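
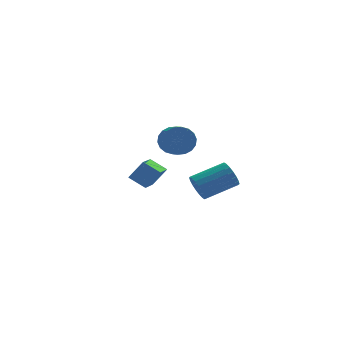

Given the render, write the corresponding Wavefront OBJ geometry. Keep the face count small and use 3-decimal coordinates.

v -4.556 -0.758 -0.648
v -3.7 -0.675 0.469
v -3.829 1.196 -1.35
v -2.972 1.279 -0.233
v -3.668 -1.319 -1.287
v -2.811 -1.236 -0.17
v -2.94 0.635 -1.989
v -2.084 0.718 -0.872
v -1.041 4.17 -0.092
v -0.427 4.55 0.684
v -0.305 3.57 1.068
v -0.919 3.19 0.292
v -0.859 4.57 0.873
v -0.736 3.59 1.256
v -1.327 4.511 0.87
v -1.204 3.531 1.254
v -1.738 4.384 0.678
v -1.616 3.404 1.061
v -2.012 4.215 0.332
v -1.889 3.235 0.716
v -2.093 4.037 -0.097
v -1.97 3.057 0.287
v -1.966 3.886 -0.525
v -1.843 2.905 -0.142
v -1.655 3.79 -0.868
v -1.533 2.81 -0.484
v -1.224 3.77 -1.056
v -1.101 2.79 -0.673
v -0.756 3.829 -1.054
v -0.633 2.849 -0.67
v -0.344 3.956 -0.861
v -0.222 2.976 -0.478
v -0.071 4.125 -0.516
v 0.052 3.145 -0.132
v 0.01 4.303 -0.087
v 0.133 3.323 0.297
v -0.117 4.455 0.342
v 0.006 3.474 0.725
v -1.234 -4.136 -0.183
v -0.878 -4.432 -0.943
v 1.11 -4.059 -0.157
v 0.754 -3.764 0.603
v -0.923 -4.044 -1.012
v 1.065 -3.672 -0.226
v -1.03 -3.675 -0.917
v 0.958 -3.303 -0.13
v -1.178 -3.397 -0.676
v 0.81 -3.025 0.11
v -1.336 -3.266 -0.338
v 0.652 -2.893 0.449
v -1.474 -3.307 0.031
v 0.514 -2.934 0.818
v -1.565 -3.512 0.358
v 0.423 -3.139 1.144
v -1.59 -3.841 0.577
v 0.398 -3.468 1.363
v -1.545 -4.228 0.646
v 0.443 -3.856 1.432
v -1.438 -4.597 0.55
v 0.55 -4.225 1.337
v -1.29 -4.875 0.31
v 0.698 -4.503 1.096
v -1.132 -5.007 -0.029
v 0.856 -4.634 0.758
v -0.994 -4.966 -0.398
v 0.994 -4.593 0.389
v -0.903 -4.761 -0.724
v 1.085 -4.388 0.062
f 2 4 1
f 5 2 1
f 1 4 3
f 3 5 1
f 2 8 4
f 6 2 5
f 6 8 2
f 4 8 3
f 7 5 3
f 3 8 7
f 7 6 5
f 8 6 7
f 10 9 13
f 10 13 11
f 11 13 14
f 11 14 12
f 13 9 15
f 13 15 14
f 14 15 16
f 14 16 12
f 15 9 17
f 15 17 16
f 16 17 18
f 16 18 12
f 17 9 19
f 17 19 18
f 18 19 20
f 18 20 12
f 19 9 21
f 19 21 20
f 20 21 22
f 20 22 12
f 21 9 23
f 21 23 22
f 22 23 24
f 22 24 12
f 23 9 25
f 23 25 24
f 24 25 26
f 24 26 12
f 25 9 27
f 25 27 26
f 26 27 28
f 26 28 12
f 27 9 29
f 27 29 28
f 28 29 30
f 28 30 12
f 29 9 31
f 29 31 30
f 30 31 32
f 30 32 12
f 31 9 33
f 31 33 32
f 32 33 34
f 32 34 12
f 33 9 35
f 33 35 34
f 34 35 36
f 34 36 12
f 35 9 37
f 35 37 36
f 36 37 38
f 36 38 12
f 37 9 10
f 37 10 38
f 38 10 11
f 38 11 12
f 40 39 43
f 40 43 41
f 41 43 44
f 41 44 42
f 43 39 45
f 43 45 44
f 44 45 46
f 44 46 42
f 45 39 47
f 45 47 46
f 46 47 48
f 46 48 42
f 47 39 49
f 47 49 48
f 48 49 50
f 48 50 42
f 49 39 51
f 49 51 50
f 50 51 52
f 50 52 42
f 51 39 53
f 51 53 52
f 52 53 54
f 52 54 42
f 53 39 55
f 53 55 54
f 54 55 56
f 54 56 42
f 55 39 57
f 55 57 56
f 56 57 58
f 56 58 42
f 57 39 59
f 57 59 58
f 58 59 60
f 58 60 42
f 59 39 61
f 59 61 60
f 60 61 62
f 60 62 42
f 61 39 63
f 61 63 62
f 62 63 64
f 62 64 42
f 63 39 65
f 63 65 64
f 64 65 66
f 64 66 42
f 65 39 67
f 65 67 66
f 66 67 68
f 66 68 42
f 67 39 40
f 67 40 68
f 68 40 41
f 68 41 42



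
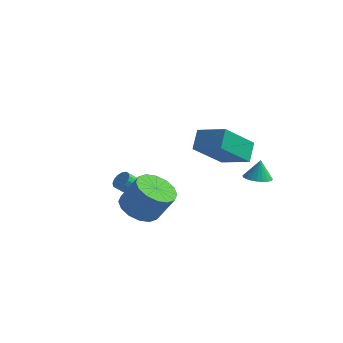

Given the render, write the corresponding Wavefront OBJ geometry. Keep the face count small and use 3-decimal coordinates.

v 3.95 1.779 -1.221
v 4.437 2.253 -1.342
v 3.97 2.021 -0.199
v 4.212 2.399 -1.372
v 3.948 2.451 -1.379
v 3.684 2.4 -1.362
v 3.461 2.255 -1.324
v 3.312 2.038 -1.269
v 3.26 1.781 -1.208
v 3.313 1.524 -1.148
v 3.463 1.305 -1.099
v 3.687 1.159 -1.069
v 3.952 1.108 -1.062
v 4.215 1.158 -1.079
v 4.439 1.303 -1.118
v 4.588 1.521 -1.172
v 4.64 1.778 -1.234
v 4.587 2.035 -1.294
v 3.195 -0.26 0.561
v 2.6 -1.813 1.986
v 2.994 0.519 1.326
v 2.399 -1.034 2.751
v 4.641 -0.366 1.049
v 4.046 -1.919 2.474
v 4.44 0.413 1.814
v 3.845 -1.14 3.239
v -1.648 1.252 -3.641
v -1.388 1.524 -3.254
v -2.152 0.6 -2.092
v -2.412 0.328 -2.479
v -1.625 1.667 -3.296
v -2.389 0.742 -2.134
v -1.868 1.698 -3.43
v -2.632 0.774 -2.268
v -2.052 1.61 -3.621
v -2.816 0.686 -2.459
v -2.128 1.427 -3.818
v -2.892 0.502 -2.656
v -2.075 1.196 -3.967
v -2.839 0.271 -2.805
v -1.908 0.98 -4.028
v -2.672 0.056 -2.866
v -1.671 0.838 -3.986
v -2.435 -0.087 -2.824
v -1.428 0.806 -3.852
v -2.192 -0.118 -2.69
v -1.244 0.894 -3.661
v -2.008 -0.03 -2.499
v -1.168 1.078 -3.464
v -1.932 0.153 -2.302
v -1.221 1.309 -3.315
v -1.985 0.384 -2.153
v -0.077 -1.93 -2.483
v 0.455 -2.797 -2.698
v 1.29 -2.637 -1.272
v 0.757 -1.77 -1.057
v 0.746 -2.398 -2.913
v 1.581 -2.239 -1.486
v 0.816 -1.873 -3.012
v 1.651 -1.714 -1.586
v 0.647 -1.364 -2.97
v 1.482 -1.205 -1.544
v 0.284 -1.006 -2.797
v 1.118 -0.847 -1.371
v -0.176 -0.896 -2.541
v 0.658 -0.737 -1.114
v -0.61 -1.063 -2.268
v 0.225 -0.903 -0.842
v -0.901 -1.461 -2.054
v -0.066 -1.302 -0.627
v -0.971 -1.986 -1.954
v -0.136 -1.827 -0.528
v -0.802 -2.495 -1.996
v 0.033 -2.336 -0.57
v -0.438 -2.853 -2.169
v 0.396 -2.694 -0.743
v 0.022 -2.963 -2.426
v 0.856 -2.804 -0.999
f 2 1 4
f 2 4 3
f 4 1 5
f 4 5 3
f 5 1 6
f 5 6 3
f 6 1 7
f 6 7 3
f 7 1 8
f 7 8 3
f 8 1 9
f 8 9 3
f 9 1 10
f 9 10 3
f 10 1 11
f 10 11 3
f 11 1 12
f 11 12 3
f 12 1 13
f 12 13 3
f 13 1 14
f 13 14 3
f 14 1 15
f 14 15 3
f 15 1 16
f 15 16 3
f 16 1 17
f 16 17 3
f 17 1 18
f 17 18 3
f 18 1 2
f 18 2 3
f 20 22 19
f 23 20 19
f 19 22 21
f 21 23 19
f 20 26 22
f 24 20 23
f 24 26 20
f 22 26 21
f 25 23 21
f 21 26 25
f 25 24 23
f 26 24 25
f 28 27 31
f 28 31 29
f 29 31 32
f 29 32 30
f 31 27 33
f 31 33 32
f 32 33 34
f 32 34 30
f 33 27 35
f 33 35 34
f 34 35 36
f 34 36 30
f 35 27 37
f 35 37 36
f 36 37 38
f 36 38 30
f 37 27 39
f 37 39 38
f 38 39 40
f 38 40 30
f 39 27 41
f 39 41 40
f 40 41 42
f 40 42 30
f 41 27 43
f 41 43 42
f 42 43 44
f 42 44 30
f 43 27 45
f 43 45 44
f 44 45 46
f 44 46 30
f 45 27 47
f 45 47 46
f 46 47 48
f 46 48 30
f 47 27 49
f 47 49 48
f 48 49 50
f 48 50 30
f 49 27 51
f 49 51 50
f 50 51 52
f 50 52 30
f 51 27 28
f 51 28 52
f 52 28 29
f 52 29 30
f 54 53 57
f 54 57 55
f 55 57 58
f 55 58 56
f 57 53 59
f 57 59 58
f 58 59 60
f 58 60 56
f 59 53 61
f 59 61 60
f 60 61 62
f 60 62 56
f 61 53 63
f 61 63 62
f 62 63 64
f 62 64 56
f 63 53 65
f 63 65 64
f 64 65 66
f 64 66 56
f 65 53 67
f 65 67 66
f 66 67 68
f 66 68 56
f 67 53 69
f 67 69 68
f 68 69 70
f 68 70 56
f 69 53 71
f 69 71 70
f 70 71 72
f 70 72 56
f 71 53 73
f 71 73 72
f 72 73 74
f 72 74 56
f 73 53 75
f 73 75 74
f 74 75 76
f 74 76 56
f 75 53 77
f 75 77 76
f 76 77 78
f 76 78 56
f 77 53 54
f 77 54 78
f 78 54 55
f 78 55 56



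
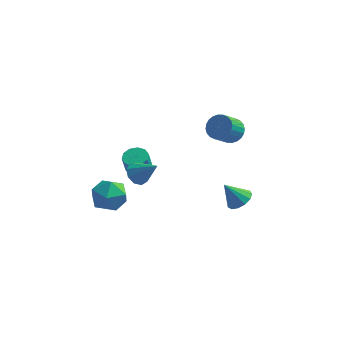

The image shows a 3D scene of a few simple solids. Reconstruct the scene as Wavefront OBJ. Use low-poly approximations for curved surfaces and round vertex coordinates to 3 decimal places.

v 4.221 -2.895 -1.828
v 4.684 -2.31 -1.443
v 3.339 -3.025 -0.572
v 4.335 -2.079 -1.663
v 3.949 -2.107 -1.937
v 3.65 -2.386 -2.175
v 3.532 -2.825 -2.304
v 3.632 -3.287 -2.281
v 3.92 -3.625 -2.115
v 4.303 -3.73 -1.857
v 4.659 -3.57 -1.591
v 4.877 -3.196 -1.399
v 4.886 -2.726 -1.344
v -2.716 1.475 -3.841
v -1.936 1.258 -3.818
v -2.064 0.928 -2.557
v -2.844 1.145 -2.579
v -1.965 1.742 -3.694
v -2.094 1.413 -2.433
v -2.282 2.124 -3.627
v -2.41 1.795 -2.365
v -2.764 2.258 -3.641
v -2.892 1.929 -2.379
v -3.228 2.093 -3.731
v -3.356 1.763 -2.47
v -3.496 1.692 -3.863
v -3.624 1.362 -2.602
v -3.466 1.207 -3.987
v -3.595 0.878 -2.726
v -3.15 0.825 -4.055
v -3.278 0.496 -2.793
v -2.668 0.691 -4.041
v -2.796 0.362 -2.779
v -2.204 0.857 -3.95
v -2.332 0.527 -2.689
v -2.325 -0.394 -2.818
v -1.952 -0.925 -3.352
v -1.055 -0.726 -1.602
v -1.744 -0.394 -3.425
v -1.808 0.137 -3.214
v -2.114 0.419 -2.817
v -2.519 0.32 -2.422
v -2.833 -0.112 -2.211
v -2.91 -0.677 -2.285
v -2.713 -1.109 -2.608
v -2.335 -1.207 -3.03
v -4.766 -1.525 -4.405
v -4.321 -0.89 -3.423
v -3.059 -2.61 -4.477
v -2.614 -1.975 -3.495
v -3.57 -2.768 -3.345
v -4.625 -2.097 -3.301
v -2.755 -1.403 -4.599
v -3.81 -0.732 -4.555
v -3.078 -0.814 -3.543
v -3.582 -1.658 -2.769
v -3.798 -1.842 -5.131
v -4.302 -2.686 -4.357
v 2.834 1.449 0.57
v 3.255 1.868 1.22
v 2.706 0.929 2.18
v 2.286 0.511 1.53
v 2.956 2.037 1.214
v 2.407 1.098 2.174
v 2.638 2.116 1.11
v 2.09 1.177 2.07
v 2.351 2.094 0.924
v 1.802 1.155 1.884
v 2.137 1.974 0.684
v 1.588 1.035 1.643
v 2.029 1.773 0.427
v 1.48 0.835 1.386
v 2.044 1.524 0.191
v 1.495 0.585 1.151
v 2.179 1.263 0.013
v 1.63 0.325 0.973
v 2.414 1.031 -0.08
v 1.865 0.092 0.88
v 2.713 0.862 -0.074
v 2.164 -0.077 0.886
v 3.03 0.783 0.03
v 2.482 -0.156 0.99
v 3.318 0.805 0.216
v 2.769 -0.134 1.176
v 3.532 0.925 0.457
v 2.983 -0.014 1.416
v 3.64 1.125 0.714
v 3.091 0.187 1.673
v 3.625 1.375 0.949
v 3.076 0.436 1.909
v 3.49 1.635 1.127
v 2.941 0.697 2.087
f 2 1 4
f 2 4 3
f 4 1 5
f 4 5 3
f 5 1 6
f 5 6 3
f 6 1 7
f 6 7 3
f 7 1 8
f 7 8 3
f 8 1 9
f 8 9 3
f 9 1 10
f 9 10 3
f 10 1 11
f 10 11 3
f 11 1 12
f 11 12 3
f 12 1 13
f 12 13 3
f 13 1 2
f 13 2 3
f 15 14 18
f 15 18 16
f 16 18 19
f 16 19 17
f 18 14 20
f 18 20 19
f 19 20 21
f 19 21 17
f 20 14 22
f 20 22 21
f 21 22 23
f 21 23 17
f 22 14 24
f 22 24 23
f 23 24 25
f 23 25 17
f 24 14 26
f 24 26 25
f 25 26 27
f 25 27 17
f 26 14 28
f 26 28 27
f 27 28 29
f 27 29 17
f 28 14 30
f 28 30 29
f 29 30 31
f 29 31 17
f 30 14 32
f 30 32 31
f 31 32 33
f 31 33 17
f 32 14 34
f 32 34 33
f 33 34 35
f 33 35 17
f 34 14 15
f 34 15 35
f 35 15 16
f 35 16 17
f 37 36 39
f 37 39 38
f 39 36 40
f 39 40 38
f 40 36 41
f 40 41 38
f 41 36 42
f 41 42 38
f 42 36 43
f 42 43 38
f 43 36 44
f 43 44 38
f 44 36 45
f 44 45 38
f 45 36 46
f 45 46 38
f 46 36 37
f 46 37 38
f 47 58 52
f 47 52 48
f 47 48 54
f 47 54 57
f 47 57 58
f 48 52 56
f 52 58 51
f 58 57 49
f 57 54 53
f 54 48 55
f 50 56 51
f 50 51 49
f 50 49 53
f 50 53 55
f 50 55 56
f 51 56 52
f 49 51 58
f 53 49 57
f 55 53 54
f 56 55 48
f 60 59 63
f 60 63 61
f 61 63 64
f 61 64 62
f 63 59 65
f 63 65 64
f 64 65 66
f 64 66 62
f 65 59 67
f 65 67 66
f 66 67 68
f 66 68 62
f 67 59 69
f 67 69 68
f 68 69 70
f 68 70 62
f 69 59 71
f 69 71 70
f 70 71 72
f 70 72 62
f 71 59 73
f 71 73 72
f 72 73 74
f 72 74 62
f 73 59 75
f 73 75 74
f 74 75 76
f 74 76 62
f 75 59 77
f 75 77 76
f 76 77 78
f 76 78 62
f 77 59 79
f 77 79 78
f 78 79 80
f 78 80 62
f 79 59 81
f 79 81 80
f 80 81 82
f 80 82 62
f 81 59 83
f 81 83 82
f 82 83 84
f 82 84 62
f 83 59 85
f 83 85 84
f 84 85 86
f 84 86 62
f 85 59 87
f 85 87 86
f 86 87 88
f 86 88 62
f 87 59 89
f 87 89 88
f 88 89 90
f 88 90 62
f 89 59 91
f 89 91 90
f 90 91 92
f 90 92 62
f 91 59 60
f 91 60 92
f 92 60 61
f 92 61 62



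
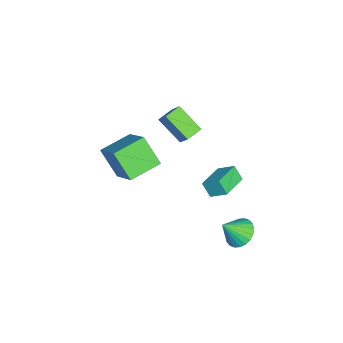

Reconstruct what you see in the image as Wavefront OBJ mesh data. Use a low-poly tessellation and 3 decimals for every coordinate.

v 0.916 1.085 2.894
v 1.188 1.914 3.496
v 1.199 1.519 2.17
v 1.472 2.347 2.772
v 2.348 0.473 3.088
v 2.621 1.301 3.69
v 2.632 0.906 2.364
v 2.904 1.735 2.966
v -3.758 -2.452 1.859
v -3.149 -1.99 2.77
v -4.513 -1.842 2.053
v -3.903 -1.379 2.965
v -3.057 -1.241 0.775
v -2.447 -0.778 1.687
v -3.811 -0.63 0.97
v -3.202 -0.168 1.881
v -2.254 -4.418 -1.748
v -2.935 -5.38 -0.308
v -3.454 -3.042 -1.395
v -4.135 -4.003 0.044
v -0.785 -3.477 -0.424
v -1.466 -4.438 1.015
v -1.985 -2.1 -0.072
v -2.666 -3.062 1.368
v 2.016 2.326 -1.16
v 2.812 2.697 -1.206
v 2.464 1.494 -0.1
v 2.656 2.902 -0.979
v 2.402 3.019 -0.779
v 2.089 3.031 -0.638
v 1.766 2.935 -0.576
v 1.48 2.747 -0.603
v 1.276 2.494 -0.714
v 1.184 2.216 -0.894
v 1.219 1.955 -1.114
v 1.375 1.75 -1.341
v 1.629 1.633 -1.54
v 1.942 1.622 -1.682
v 2.266 1.717 -1.744
v 2.552 1.906 -1.717
v 2.756 2.158 -1.605
v 2.847 2.436 -1.426
f 2 4 1
f 5 2 1
f 1 4 3
f 3 5 1
f 2 8 4
f 6 2 5
f 6 8 2
f 4 8 3
f 7 5 3
f 3 8 7
f 7 6 5
f 8 6 7
f 10 12 9
f 13 10 9
f 9 12 11
f 11 13 9
f 10 16 12
f 14 10 13
f 14 16 10
f 12 16 11
f 15 13 11
f 11 16 15
f 15 14 13
f 16 14 15
f 18 20 17
f 21 18 17
f 17 20 19
f 19 21 17
f 18 24 20
f 22 18 21
f 22 24 18
f 20 24 19
f 23 21 19
f 19 24 23
f 23 22 21
f 24 22 23
f 26 25 28
f 26 28 27
f 28 25 29
f 28 29 27
f 29 25 30
f 29 30 27
f 30 25 31
f 30 31 27
f 31 25 32
f 31 32 27
f 32 25 33
f 32 33 27
f 33 25 34
f 33 34 27
f 34 25 35
f 34 35 27
f 35 25 36
f 35 36 27
f 36 25 37
f 36 37 27
f 37 25 38
f 37 38 27
f 38 25 39
f 38 39 27
f 39 25 40
f 39 40 27
f 40 25 41
f 40 41 27
f 41 25 42
f 41 42 27
f 42 25 26
f 42 26 27



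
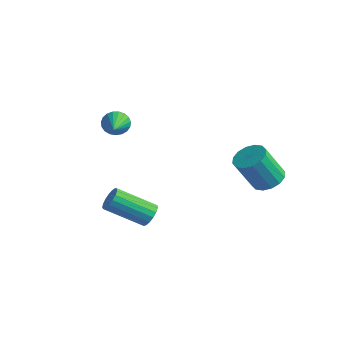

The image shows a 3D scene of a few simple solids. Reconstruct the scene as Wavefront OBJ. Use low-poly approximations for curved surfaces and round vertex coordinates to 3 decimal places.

v 2.775 4.05 -0.867
v 3.545 3.931 -0.742
v 3.176 3.151 0.792
v 2.405 3.27 0.667
v 3.466 4.296 -0.576
v 3.097 3.516 0.959
v 3.202 4.595 -0.487
v 2.833 3.815 1.047
v 2.823 4.748 -0.501
v 2.454 3.968 1.033
v 2.431 4.714 -0.612
v 2.062 3.934 0.922
v 2.131 4.502 -0.792
v 1.762 3.722 0.742
v 2.004 4.169 -0.992
v 1.635 3.389 0.542
v 2.083 3.804 -1.159
v 1.714 3.024 0.376
v 2.347 3.505 -1.247
v 1.978 2.725 0.287
v 2.726 3.352 -1.233
v 2.357 2.572 0.301
v 3.118 3.386 -1.122
v 2.749 2.606 0.412
v 3.418 3.598 -0.942
v 3.049 2.818 0.592
v 0.548 -0.553 -2.103
v 0.809 -0.381 -1.602
v -0.347 -1.555 -0.597
v -0.608 -1.727 -1.097
v 0.596 -0.198 -1.634
v -0.56 -1.372 -0.628
v 0.372 -0.097 -1.773
v -0.784 -1.271 -0.767
v 0.188 -0.1 -1.987
v -0.968 -1.274 -0.982
v 0.087 -0.207 -2.229
v -1.069 -1.381 -1.223
v 0.092 -0.393 -2.441
v -1.064 -1.567 -1.435
v 0.201 -0.616 -2.576
v -0.955 -1.79 -1.57
v 0.389 -0.825 -2.602
v -0.767 -1.998 -1.597
v 0.614 -0.971 -2.514
v -0.542 -2.145 -1.509
v 0.824 -1.021 -2.332
v -0.332 -2.195 -1.326
v 0.971 -0.965 -2.097
v -0.185 -2.138 -1.092
v 1.02 -0.814 -1.864
v -0.136 -1.987 -0.858
v 0.962 -0.603 -1.685
v -0.194 -1.777 -0.68
v -2.812 0.576 1.456
v -2.475 0.618 0.925
v -1.368 -0.796 2.264
v -2.373 0.811 1.07
v -2.347 0.963 1.282
v -2.401 1.049 1.523
v -2.526 1.052 1.754
v -2.701 0.974 1.932
v -2.895 0.826 2.029
v -3.074 0.636 2.026
v -3.209 0.435 1.925
v -3.274 0.258 1.743
v -3.26 0.137 1.511
v -3.169 0.092 1.27
v -3.015 0.13 1.061
v -2.827 0.245 0.92
v -2.636 0.418 0.872
f 2 1 5
f 2 5 3
f 3 5 6
f 3 6 4
f 5 1 7
f 5 7 6
f 6 7 8
f 6 8 4
f 7 1 9
f 7 9 8
f 8 9 10
f 8 10 4
f 9 1 11
f 9 11 10
f 10 11 12
f 10 12 4
f 11 1 13
f 11 13 12
f 12 13 14
f 12 14 4
f 13 1 15
f 13 15 14
f 14 15 16
f 14 16 4
f 15 1 17
f 15 17 16
f 16 17 18
f 16 18 4
f 17 1 19
f 17 19 18
f 18 19 20
f 18 20 4
f 19 1 21
f 19 21 20
f 20 21 22
f 20 22 4
f 21 1 23
f 21 23 22
f 22 23 24
f 22 24 4
f 23 1 25
f 23 25 24
f 24 25 26
f 24 26 4
f 25 1 2
f 25 2 26
f 26 2 3
f 26 3 4
f 28 27 31
f 28 31 29
f 29 31 32
f 29 32 30
f 31 27 33
f 31 33 32
f 32 33 34
f 32 34 30
f 33 27 35
f 33 35 34
f 34 35 36
f 34 36 30
f 35 27 37
f 35 37 36
f 36 37 38
f 36 38 30
f 37 27 39
f 37 39 38
f 38 39 40
f 38 40 30
f 39 27 41
f 39 41 40
f 40 41 42
f 40 42 30
f 41 27 43
f 41 43 42
f 42 43 44
f 42 44 30
f 43 27 45
f 43 45 44
f 44 45 46
f 44 46 30
f 45 27 47
f 45 47 46
f 46 47 48
f 46 48 30
f 47 27 49
f 47 49 48
f 48 49 50
f 48 50 30
f 49 27 51
f 49 51 50
f 50 51 52
f 50 52 30
f 51 27 53
f 51 53 52
f 52 53 54
f 52 54 30
f 53 27 28
f 53 28 54
f 54 28 29
f 54 29 30
f 56 55 58
f 56 58 57
f 58 55 59
f 58 59 57
f 59 55 60
f 59 60 57
f 60 55 61
f 60 61 57
f 61 55 62
f 61 62 57
f 62 55 63
f 62 63 57
f 63 55 64
f 63 64 57
f 64 55 65
f 64 65 57
f 65 55 66
f 65 66 57
f 66 55 67
f 66 67 57
f 67 55 68
f 67 68 57
f 68 55 69
f 68 69 57
f 69 55 70
f 69 70 57
f 70 55 71
f 70 71 57
f 71 55 56
f 71 56 57



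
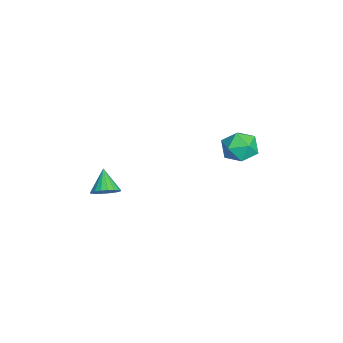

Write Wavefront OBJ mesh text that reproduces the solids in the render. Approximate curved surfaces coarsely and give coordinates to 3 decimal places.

v 1.011 -3.196 -1.673
v 1.448 -3.369 -1.239
v 0.169 -3.304 -0.867
v 1.439 -3.086 -1.211
v 1.345 -2.824 -1.274
v 1.185 -2.637 -1.416
v 0.991 -2.56 -1.609
v 0.8 -2.609 -1.815
v 0.651 -2.774 -1.993
v 0.573 -3.024 -2.107
v 0.582 -3.307 -2.135
v 0.676 -3.568 -2.072
v 0.836 -3.756 -1.93
v 1.031 -3.833 -1.737
v 1.222 -3.784 -1.531
v 1.371 -3.618 -1.353
v -3.229 3.041 -1.447
v -2.697 3.177 -2.165
v -3.223 1.603 -1.715
v -2.691 1.739 -2.433
v -2.367 1.869 -1.599
v -2.37 2.758 -1.434
v -3.55 2.022 -2.446
v -3.553 2.911 -2.281
v -2.895 2.547 -2.783
v -2.164 2.453 -2.259
v -3.756 2.327 -1.621
v -3.025 2.233 -1.097
f 2 1 4
f 2 4 3
f 4 1 5
f 4 5 3
f 5 1 6
f 5 6 3
f 6 1 7
f 6 7 3
f 7 1 8
f 7 8 3
f 8 1 9
f 8 9 3
f 9 1 10
f 9 10 3
f 10 1 11
f 10 11 3
f 11 1 12
f 11 12 3
f 12 1 13
f 12 13 3
f 13 1 14
f 13 14 3
f 14 1 15
f 14 15 3
f 15 1 16
f 15 16 3
f 16 1 2
f 16 2 3
f 17 28 22
f 17 22 18
f 17 18 24
f 17 24 27
f 17 27 28
f 18 22 26
f 22 28 21
f 28 27 19
f 27 24 23
f 24 18 25
f 20 26 21
f 20 21 19
f 20 19 23
f 20 23 25
f 20 25 26
f 21 26 22
f 19 21 28
f 23 19 27
f 25 23 24
f 26 25 18



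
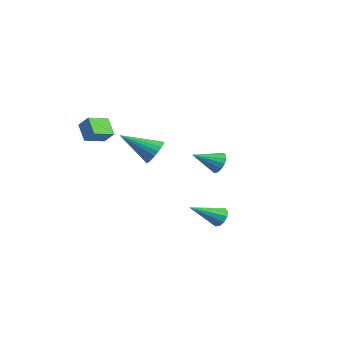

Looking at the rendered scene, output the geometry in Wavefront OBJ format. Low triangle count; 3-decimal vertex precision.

v -4.48 -3.901 1.011
v -3.826 -3.61 1.665
v -4.734 -2.69 0.726
v -4.08 -2.398 1.38
v -3.62 -3.922 0.16
v -2.966 -3.63 0.814
v -3.874 -2.71 -0.125
v -3.22 -2.419 0.529
v 1.6 1.367 -4.277
v 2.032 1.121 -4.68
v 1.5 -0.307 -3.363
v 2.226 1.277 -4.373
v 2.182 1.467 -4.029
v 1.915 1.619 -3.78
v 1.528 1.675 -3.72
v 1.169 1.613 -3.873
v 0.974 1.457 -4.18
v 1.019 1.267 -4.524
v 1.285 1.115 -4.774
v 1.672 1.059 -4.833
v -3.474 3.685 -2.48
v -2.977 3.384 -2.938
v -3.686 2.215 -1.74
v -2.773 3.505 -2.637
v -2.758 3.675 -2.294
v -2.934 3.848 -2.001
v -3.254 3.977 -1.836
v -3.634 4.028 -1.844
v -3.971 3.987 -2.022
v -4.174 3.866 -2.323
v -4.19 3.696 -2.666
v -4.014 3.523 -2.959
v -3.693 3.394 -3.123
v -3.314 3.343 -3.116
v 3.079 -2.829 1.28
v 3.789 -3.173 1.319
v 2.281 -4.351 2.38
v 3.791 -2.981 1.586
v 3.67 -2.763 1.8
v 3.447 -2.557 1.924
v 3.16 -2.397 1.937
v 2.859 -2.312 1.836
v 2.596 -2.317 1.64
v 2.416 -2.41 1.381
v 2.351 -2.575 1.104
v 2.412 -2.784 0.859
v 2.588 -3.001 0.686
v 2.849 -3.188 0.616
v 3.149 -3.313 0.66
v 3.438 -3.354 0.813
v 3.664 -3.305 1.046
f 2 4 1
f 5 2 1
f 1 4 3
f 3 5 1
f 2 8 4
f 6 2 5
f 6 8 2
f 4 8 3
f 7 5 3
f 3 8 7
f 7 6 5
f 8 6 7
f 10 9 12
f 10 12 11
f 12 9 13
f 12 13 11
f 13 9 14
f 13 14 11
f 14 9 15
f 14 15 11
f 15 9 16
f 15 16 11
f 16 9 17
f 16 17 11
f 17 9 18
f 17 18 11
f 18 9 19
f 18 19 11
f 19 9 20
f 19 20 11
f 20 9 10
f 20 10 11
f 22 21 24
f 22 24 23
f 24 21 25
f 24 25 23
f 25 21 26
f 25 26 23
f 26 21 27
f 26 27 23
f 27 21 28
f 27 28 23
f 28 21 29
f 28 29 23
f 29 21 30
f 29 30 23
f 30 21 31
f 30 31 23
f 31 21 32
f 31 32 23
f 32 21 33
f 32 33 23
f 33 21 34
f 33 34 23
f 34 21 22
f 34 22 23
f 36 35 38
f 36 38 37
f 38 35 39
f 38 39 37
f 39 35 40
f 39 40 37
f 40 35 41
f 40 41 37
f 41 35 42
f 41 42 37
f 42 35 43
f 42 43 37
f 43 35 44
f 43 44 37
f 44 35 45
f 44 45 37
f 45 35 46
f 45 46 37
f 46 35 47
f 46 47 37
f 47 35 48
f 47 48 37
f 48 35 49
f 48 49 37
f 49 35 50
f 49 50 37
f 50 35 51
f 50 51 37
f 51 35 36
f 51 36 37



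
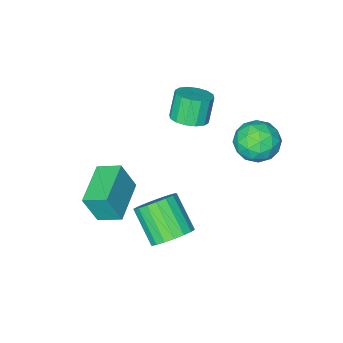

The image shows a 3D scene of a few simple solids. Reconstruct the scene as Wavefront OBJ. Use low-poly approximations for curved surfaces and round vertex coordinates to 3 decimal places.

v 0.832 2.889 -0.701
v 1.604 2.495 -1.065
v 1.479 1.157 0.117
v 0.708 1.551 0.481
v 1.759 2.744 -0.767
v 1.634 1.406 0.415
v 1.73 3.022 -0.456
v 1.605 1.684 0.727
v 1.523 3.274 -0.193
v 1.398 1.935 0.989
v 1.18 3.449 -0.031
v 1.055 2.111 1.152
v 0.768 3.513 -0.001
v 0.643 2.175 1.181
v 0.368 3.454 -0.111
v 0.243 2.116 1.072
v 0.061 3.283 -0.337
v -0.064 1.945 0.845
v -0.094 3.034 -0.635
v -0.219 1.696 0.547
v -0.065 2.756 -0.947
v -0.19 1.418 0.236
v 0.142 2.505 -1.209
v 0.017 1.166 -0.027
v 0.485 2.329 -1.372
v 0.36 0.991 -0.189
v 0.897 2.265 -1.401
v 0.772 0.927 -0.219
v 1.297 2.324 -1.292
v 1.172 0.986 -0.109
v -4.053 3.192 2.932
v -3.673 3.822 3.638
v -2.667 2.298 2.982
v -2.287 2.928 3.688
v -3.067 2.313 3.92
v -3.923 2.866 3.889
v -2.417 3.254 2.731
v -3.273 3.807 2.7
v -2.661 3.86 3.514
v -3.063 3.278 4.249
v -3.277 2.842 2.371
v -3.679 2.26 3.106
v -3.985 3.586 3.281
v -2.355 2.534 3.339
v -2.814 2.173 3.476
v -2.59 2.543 3.891
v -4.132 3.024 3.428
v -3.908 3.394 3.843
v -3.552 2.507 4.009
v -2.432 2.726 2.777
v -2.208 3.096 3.192
v -3.75 3.577 2.729
v -3.526 3.947 3.144
v -2.788 3.613 2.611
v -3.166 3.978 3.623
v -2.352 3.453 3.652
v -2.428 3.645 3.089
v -2.932 3.969 3.071
v -3.403 3.636 4.055
v -2.588 3.111 4.084
v -3.046 2.749 4.221
v -3.55 3.074 4.202
v -2.808 3.659 3.982
v -3.752 3.009 2.536
v -2.937 2.484 2.565
v -2.79 3.046 2.418
v -3.294 3.371 2.399
v -3.988 2.667 2.968
v -3.174 2.142 2.997
v -3.408 2.151 3.549
v -3.912 2.475 3.531
v -3.532 2.461 2.638
v -2.156 -0.015 2.892
v -1.419 0.098 3.209
v -1.887 -0.152 4.385
v -2.624 -0.265 4.068
v -1.6 0.476 3.217
v -2.068 0.226 4.393
v -1.93 0.723 3.139
v -2.398 0.473 4.315
v -2.321 0.772 2.994
v -2.788 0.522 4.17
v -2.667 0.61 2.822
v -3.134 0.36 3.998
v -2.876 0.28 2.668
v -3.344 0.031 3.844
v -2.893 -0.128 2.575
v -3.361 -0.378 3.751
v -2.712 -0.506 2.567
v -3.18 -0.756 3.743
v -2.382 -0.753 2.645
v -2.85 -1.003 3.821
v -1.992 -0.802 2.79
v -2.459 -1.052 3.966
v -1.646 -0.64 2.962
v -2.113 -0.89 4.138
v -1.436 -0.311 3.116
v -1.904 -0.56 4.292
v 0.476 -1.765 -1.551
v 0.962 -2.109 -0.163
v -0.127 -0.897 -1.125
v 0.358 -1.24 0.263
v 2.062 -0.54 -1.803
v 2.547 -0.883 -0.415
v 1.458 0.329 -1.377
v 1.944 -0.015 0.011
f 2 1 5
f 2 5 3
f 3 5 6
f 3 6 4
f 5 1 7
f 5 7 6
f 6 7 8
f 6 8 4
f 7 1 9
f 7 9 8
f 8 9 10
f 8 10 4
f 9 1 11
f 9 11 10
f 10 11 12
f 10 12 4
f 11 1 13
f 11 13 12
f 12 13 14
f 12 14 4
f 13 1 15
f 13 15 14
f 14 15 16
f 14 16 4
f 15 1 17
f 15 17 16
f 16 17 18
f 16 18 4
f 17 1 19
f 17 19 18
f 18 19 20
f 18 20 4
f 19 1 21
f 19 21 20
f 20 21 22
f 20 22 4
f 21 1 23
f 21 23 22
f 22 23 24
f 22 24 4
f 23 1 25
f 23 25 24
f 24 25 26
f 24 26 4
f 25 1 27
f 25 27 26
f 26 27 28
f 26 28 4
f 27 1 29
f 27 29 28
f 28 29 30
f 28 30 4
f 29 1 2
f 29 2 30
f 30 2 3
f 30 3 4
f 31 68 47
f 68 42 71
f 47 71 36
f 68 71 47
f 31 47 43
f 47 36 48
f 43 48 32
f 47 48 43
f 31 43 52
f 43 32 53
f 52 53 38
f 43 53 52
f 31 52 64
f 52 38 67
f 64 67 41
f 52 67 64
f 31 64 68
f 64 41 72
f 68 72 42
f 64 72 68
f 32 48 59
f 48 36 62
f 59 62 40
f 48 62 59
f 36 71 49
f 71 42 70
f 49 70 35
f 71 70 49
f 42 72 69
f 72 41 65
f 69 65 33
f 72 65 69
f 41 67 66
f 67 38 54
f 66 54 37
f 67 54 66
f 38 53 58
f 53 32 55
f 58 55 39
f 53 55 58
f 34 60 46
f 60 40 61
f 46 61 35
f 60 61 46
f 34 46 44
f 46 35 45
f 44 45 33
f 46 45 44
f 34 44 51
f 44 33 50
f 51 50 37
f 44 50 51
f 34 51 56
f 51 37 57
f 56 57 39
f 51 57 56
f 34 56 60
f 56 39 63
f 60 63 40
f 56 63 60
f 35 61 49
f 61 40 62
f 49 62 36
f 61 62 49
f 33 45 69
f 45 35 70
f 69 70 42
f 45 70 69
f 37 50 66
f 50 33 65
f 66 65 41
f 50 65 66
f 39 57 58
f 57 37 54
f 58 54 38
f 57 54 58
f 40 63 59
f 63 39 55
f 59 55 32
f 63 55 59
f 74 73 77
f 74 77 75
f 75 77 78
f 75 78 76
f 77 73 79
f 77 79 78
f 78 79 80
f 78 80 76
f 79 73 81
f 79 81 80
f 80 81 82
f 80 82 76
f 81 73 83
f 81 83 82
f 82 83 84
f 82 84 76
f 83 73 85
f 83 85 84
f 84 85 86
f 84 86 76
f 85 73 87
f 85 87 86
f 86 87 88
f 86 88 76
f 87 73 89
f 87 89 88
f 88 89 90
f 88 90 76
f 89 73 91
f 89 91 90
f 90 91 92
f 90 92 76
f 91 73 93
f 91 93 92
f 92 93 94
f 92 94 76
f 93 73 95
f 93 95 94
f 94 95 96
f 94 96 76
f 95 73 97
f 95 97 96
f 96 97 98
f 96 98 76
f 97 73 74
f 97 74 98
f 98 74 75
f 98 75 76
f 100 102 99
f 103 100 99
f 99 102 101
f 101 103 99
f 100 106 102
f 104 100 103
f 104 106 100
f 102 106 101
f 105 103 101
f 101 106 105
f 105 104 103
f 106 104 105



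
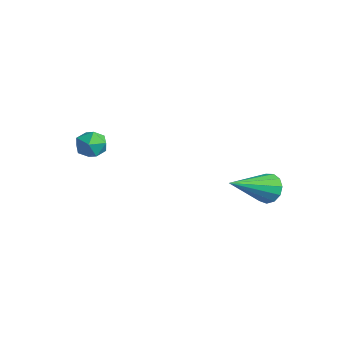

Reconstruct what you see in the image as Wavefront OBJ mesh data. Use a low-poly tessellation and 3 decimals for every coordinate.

v -2.107 0.573 1.102
v -1.738 -0.023 1.172
v -2.902 0.163 1.808
v -2.533 -0.433 1.878
v -2.288 0.168 2.152
v -1.796 0.421 1.716
v -2.844 -0.281 1.264
v -2.352 -0.028 0.828
v -2.193 -0.551 1.273
v -1.849 -0.273 1.821
v -2.791 0.413 1.159
v -2.447 0.691 1.707
v 2.568 4.753 0.284
v 3.125 4.998 0.61
v 2.792 2.927 1.276
v 2.82 5.083 0.835
v 2.435 5.063 0.885
v 2.092 4.945 0.745
v 1.901 4.766 0.458
v 1.921 4.582 0.116
v 2.147 4.453 -0.173
v 2.507 4.419 -0.317
v 2.886 4.491 -0.27
v 3.164 4.646 -0.047
v 3.253 4.835 0.281
f 1 12 6
f 1 6 2
f 1 2 8
f 1 8 11
f 1 11 12
f 2 6 10
f 6 12 5
f 12 11 3
f 11 8 7
f 8 2 9
f 4 10 5
f 4 5 3
f 4 3 7
f 4 7 9
f 4 9 10
f 5 10 6
f 3 5 12
f 7 3 11
f 9 7 8
f 10 9 2
f 14 13 16
f 14 16 15
f 16 13 17
f 16 17 15
f 17 13 18
f 17 18 15
f 18 13 19
f 18 19 15
f 19 13 20
f 19 20 15
f 20 13 21
f 20 21 15
f 21 13 22
f 21 22 15
f 22 13 23
f 22 23 15
f 23 13 24
f 23 24 15
f 24 13 25
f 24 25 15
f 25 13 14
f 25 14 15



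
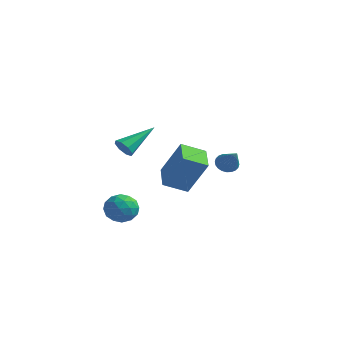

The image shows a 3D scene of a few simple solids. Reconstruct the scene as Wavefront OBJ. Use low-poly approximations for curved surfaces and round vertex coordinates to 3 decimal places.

v 2.657 -1.086 -1.001
v 3.674 -0.89 0.803
v 1.712 -0.057 -0.58
v 2.729 0.14 1.224
v 3.411 -0.18 -1.524
v 4.428 0.017 0.28
v 2.466 0.85 -1.103
v 3.483 1.046 0.701
v 2.225 -3.258 1.748
v 2.521 -3.073 1.297
v 2.655 -1.642 2.692
v 2.102 -2.953 1.282
v 1.755 -3.011 1.54
v 1.684 -3.214 1.92
v 1.93 -3.443 2.198
v 2.349 -3.563 2.213
v 2.696 -3.504 1.955
v 2.767 -3.301 1.576
v 2.766 3.575 -0.905
v 2.997 3.248 -1.352
v 3.834 2.925 0.125
v 3.128 3.441 -1.365
v 3.204 3.656 -1.308
v 3.213 3.857 -1.19
v 3.154 4.016 -1.028
v 3.036 4.108 -0.848
v 2.877 4.119 -0.676
v 2.701 4.047 -0.54
v 2.535 3.903 -0.459
v 2.404 3.709 -0.446
v 2.329 3.495 -0.502
v 2.32 3.293 -0.621
v 2.379 3.134 -0.782
v 2.497 3.042 -0.962
v 2.656 3.031 -1.134
v 2.831 3.104 -1.27
v 0.97 -1.487 -3.145
v 1.753 -1.754 -2.868
v 0.347 -2.406 -2.272
v 1.13 -2.673 -1.995
v 0.845 -1.874 -1.793
v 1.23 -1.306 -2.332
v 0.87 -2.854 -2.808
v 1.255 -2.286 -3.347
v 1.691 -2.599 -2.66
v 1.676 -1.993 -2.032
v 0.424 -2.167 -3.108
v 0.409 -1.561 -2.48
v 1.416 -1.54 -3.083
v 0.684 -2.62 -2.057
v 0.517 -2.15 -1.938
v 0.977 -2.307 -1.775
v 1.109 -1.276 -2.768
v 1.569 -1.433 -2.605
v 1.036 -1.503 -1.973
v 0.531 -2.727 -2.535
v 0.991 -2.884 -2.372
v 1.123 -1.853 -3.365
v 1.583 -2.01 -3.202
v 1.064 -2.657 -3.167
v 1.84 -2.194 -2.798
v 1.474 -2.734 -2.285
v 1.321 -2.841 -2.763
v 1.547 -2.507 -3.08
v 1.831 -1.837 -2.429
v 1.465 -2.378 -1.916
v 1.298 -1.908 -1.797
v 1.524 -1.574 -2.114
v 1.795 -2.334 -2.307
v 0.635 -1.782 -3.224
v 0.269 -2.323 -2.711
v 0.576 -2.586 -3.026
v 0.802 -2.252 -3.343
v 0.626 -1.426 -2.855
v 0.26 -1.966 -2.342
v 0.553 -1.653 -2.06
v 0.779 -1.319 -2.377
v 0.305 -1.826 -2.833
f 2 4 1
f 5 2 1
f 1 4 3
f 3 5 1
f 2 8 4
f 6 2 5
f 6 8 2
f 4 8 3
f 7 5 3
f 3 8 7
f 7 6 5
f 8 6 7
f 10 9 12
f 10 12 11
f 12 9 13
f 12 13 11
f 13 9 14
f 13 14 11
f 14 9 15
f 14 15 11
f 15 9 16
f 15 16 11
f 16 9 17
f 16 17 11
f 17 9 18
f 17 18 11
f 18 9 10
f 18 10 11
f 20 19 22
f 20 22 21
f 22 19 23
f 22 23 21
f 23 19 24
f 23 24 21
f 24 19 25
f 24 25 21
f 25 19 26
f 25 26 21
f 26 19 27
f 26 27 21
f 27 19 28
f 27 28 21
f 28 19 29
f 28 29 21
f 29 19 30
f 29 30 21
f 30 19 31
f 30 31 21
f 31 19 32
f 31 32 21
f 32 19 33
f 32 33 21
f 33 19 34
f 33 34 21
f 34 19 35
f 34 35 21
f 35 19 36
f 35 36 21
f 36 19 20
f 36 20 21
f 37 74 53
f 74 48 77
f 53 77 42
f 74 77 53
f 37 53 49
f 53 42 54
f 49 54 38
f 53 54 49
f 37 49 58
f 49 38 59
f 58 59 44
f 49 59 58
f 37 58 70
f 58 44 73
f 70 73 47
f 58 73 70
f 37 70 74
f 70 47 78
f 74 78 48
f 70 78 74
f 38 54 65
f 54 42 68
f 65 68 46
f 54 68 65
f 42 77 55
f 77 48 76
f 55 76 41
f 77 76 55
f 48 78 75
f 78 47 71
f 75 71 39
f 78 71 75
f 47 73 72
f 73 44 60
f 72 60 43
f 73 60 72
f 44 59 64
f 59 38 61
f 64 61 45
f 59 61 64
f 40 66 52
f 66 46 67
f 52 67 41
f 66 67 52
f 40 52 50
f 52 41 51
f 50 51 39
f 52 51 50
f 40 50 57
f 50 39 56
f 57 56 43
f 50 56 57
f 40 57 62
f 57 43 63
f 62 63 45
f 57 63 62
f 40 62 66
f 62 45 69
f 66 69 46
f 62 69 66
f 41 67 55
f 67 46 68
f 55 68 42
f 67 68 55
f 39 51 75
f 51 41 76
f 75 76 48
f 51 76 75
f 43 56 72
f 56 39 71
f 72 71 47
f 56 71 72
f 45 63 64
f 63 43 60
f 64 60 44
f 63 60 64
f 46 69 65
f 69 45 61
f 65 61 38
f 69 61 65



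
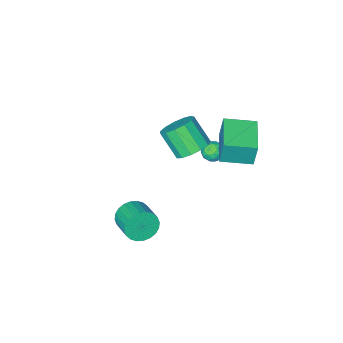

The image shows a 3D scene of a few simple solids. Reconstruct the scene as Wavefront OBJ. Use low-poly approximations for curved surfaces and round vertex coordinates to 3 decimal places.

v 2.86 3.088 -1.797
v 3.283 3.288 -2.589
v 3.543 4.612 -2.115
v 3.12 4.412 -1.323
v 2.945 3.381 -2.664
v 3.205 4.705 -2.191
v 2.594 3.43 -2.608
v 2.854 4.754 -2.135
v 2.283 3.427 -2.428
v 2.543 4.751 -1.955
v 2.06 3.372 -2.152
v 2.321 4.696 -1.679
v 1.959 3.274 -1.822
v 2.219 4.598 -1.349
v 1.995 3.147 -1.488
v 2.255 4.472 -1.015
v 2.163 3.012 -1.201
v 2.423 4.336 -0.728
v 2.437 2.888 -1.005
v 2.697 4.212 -0.531
v 2.775 2.795 -0.929
v 3.035 4.119 -0.456
v 3.126 2.746 -0.985
v 3.386 4.07 -0.512
v 3.437 2.749 -1.165
v 3.697 4.073 -0.692
v 3.659 2.804 -1.441
v 3.92 4.128 -0.968
v 3.761 2.902 -1.771
v 4.021 4.226 -1.298
v 3.725 3.028 -2.105
v 3.985 4.353 -1.632
v 3.557 3.164 -2.392
v 3.817 4.488 -1.919
v -1.756 1.571 -0.254
v -1.182 2.245 0.212
v -0.91 1.122 1.5
v -1.484 0.449 1.034
v -1.708 2.329 0.397
v -1.436 1.206 1.685
v -2.249 2.173 0.375
v -1.977 1.05 1.662
v -2.633 1.826 0.153
v -2.362 0.703 1.441
v -2.739 1.398 -0.198
v -2.468 0.275 1.09
v -2.533 1.025 -0.566
v -2.261 -0.098 0.721
v -2.08 0.826 -0.836
v -1.808 -0.297 0.452
v -1.524 0.863 -0.921
v -1.253 -0.26 0.367
v -1.042 1.125 -0.793
v -0.77 0.002 0.494
v -0.786 1.529 -0.495
v -0.515 0.406 0.793
v -0.838 1.947 -0.12
v -0.567 0.824 1.168
v -2.86 1.816 -1.035
v -2.481 1.391 -1.373
v -3.739 1.329 -1.407
v -3.36 0.904 -1.745
v -3.377 0.879 -1.084
v -2.833 1.18 -0.853
v -3.387 1.54 -1.927
v -2.843 1.841 -1.696
v -2.806 1.221 -1.924
v -2.801 0.811 -1.403
v -3.419 1.909 -1.377
v -3.414 1.499 -0.856
v -2.593 1.646 -1.171
v -3.627 1.074 -1.609
v -3.637 1.059 -1.22
v -3.414 0.809 -1.419
v -2.8 1.522 -0.866
v -2.578 1.272 -1.065
v -3.104 0.971 -0.895
v -3.642 1.448 -1.715
v -3.42 1.198 -1.914
v -2.806 1.911 -1.361
v -2.583 1.661 -1.56
v -3.116 1.749 -1.885
v -2.562 1.296 -1.694
v -3.079 1.01 -1.913
v -3.094 1.384 -2.019
v -2.775 1.561 -1.884
v -2.558 1.056 -1.388
v -3.075 0.769 -1.607
v -3.085 0.755 -1.218
v -2.766 0.931 -1.082
v -2.75 0.956 -1.712
v -3.145 1.951 -1.173
v -3.662 1.664 -1.392
v -3.454 1.789 -1.698
v -3.135 1.965 -1.562
v -3.141 1.71 -0.867
v -3.658 1.424 -1.086
v -3.445 1.159 -0.896
v -3.126 1.336 -0.761
v -3.47 1.764 -1.068
v -4.257 3.207 0.804
v -4.361 3.394 2.248
v -3.112 4.902 0.668
v -3.217 5.089 2.112
v -2.843 2.271 1.028
v -2.948 2.458 2.472
v -1.699 3.966 0.892
v -1.803 4.153 2.336
f 2 1 5
f 2 5 3
f 3 5 6
f 3 6 4
f 5 1 7
f 5 7 6
f 6 7 8
f 6 8 4
f 7 1 9
f 7 9 8
f 8 9 10
f 8 10 4
f 9 1 11
f 9 11 10
f 10 11 12
f 10 12 4
f 11 1 13
f 11 13 12
f 12 13 14
f 12 14 4
f 13 1 15
f 13 15 14
f 14 15 16
f 14 16 4
f 15 1 17
f 15 17 16
f 16 17 18
f 16 18 4
f 17 1 19
f 17 19 18
f 18 19 20
f 18 20 4
f 19 1 21
f 19 21 20
f 20 21 22
f 20 22 4
f 21 1 23
f 21 23 22
f 22 23 24
f 22 24 4
f 23 1 25
f 23 25 24
f 24 25 26
f 24 26 4
f 25 1 27
f 25 27 26
f 26 27 28
f 26 28 4
f 27 1 29
f 27 29 28
f 28 29 30
f 28 30 4
f 29 1 31
f 29 31 30
f 30 31 32
f 30 32 4
f 31 1 33
f 31 33 32
f 32 33 34
f 32 34 4
f 33 1 2
f 33 2 34
f 34 2 3
f 34 3 4
f 36 35 39
f 36 39 37
f 37 39 40
f 37 40 38
f 39 35 41
f 39 41 40
f 40 41 42
f 40 42 38
f 41 35 43
f 41 43 42
f 42 43 44
f 42 44 38
f 43 35 45
f 43 45 44
f 44 45 46
f 44 46 38
f 45 35 47
f 45 47 46
f 46 47 48
f 46 48 38
f 47 35 49
f 47 49 48
f 48 49 50
f 48 50 38
f 49 35 51
f 49 51 50
f 50 51 52
f 50 52 38
f 51 35 53
f 51 53 52
f 52 53 54
f 52 54 38
f 53 35 55
f 53 55 54
f 54 55 56
f 54 56 38
f 55 35 57
f 55 57 56
f 56 57 58
f 56 58 38
f 57 35 36
f 57 36 58
f 58 36 37
f 58 37 38
f 59 96 75
f 96 70 99
f 75 99 64
f 96 99 75
f 59 75 71
f 75 64 76
f 71 76 60
f 75 76 71
f 59 71 80
f 71 60 81
f 80 81 66
f 71 81 80
f 59 80 92
f 80 66 95
f 92 95 69
f 80 95 92
f 59 92 96
f 92 69 100
f 96 100 70
f 92 100 96
f 60 76 87
f 76 64 90
f 87 90 68
f 76 90 87
f 64 99 77
f 99 70 98
f 77 98 63
f 99 98 77
f 70 100 97
f 100 69 93
f 97 93 61
f 100 93 97
f 69 95 94
f 95 66 82
f 94 82 65
f 95 82 94
f 66 81 86
f 81 60 83
f 86 83 67
f 81 83 86
f 62 88 74
f 88 68 89
f 74 89 63
f 88 89 74
f 62 74 72
f 74 63 73
f 72 73 61
f 74 73 72
f 62 72 79
f 72 61 78
f 79 78 65
f 72 78 79
f 62 79 84
f 79 65 85
f 84 85 67
f 79 85 84
f 62 84 88
f 84 67 91
f 88 91 68
f 84 91 88
f 63 89 77
f 89 68 90
f 77 90 64
f 89 90 77
f 61 73 97
f 73 63 98
f 97 98 70
f 73 98 97
f 65 78 94
f 78 61 93
f 94 93 69
f 78 93 94
f 67 85 86
f 85 65 82
f 86 82 66
f 85 82 86
f 68 91 87
f 91 67 83
f 87 83 60
f 91 83 87
f 102 104 101
f 105 102 101
f 101 104 103
f 103 105 101
f 102 108 104
f 106 102 105
f 106 108 102
f 104 108 103
f 107 105 103
f 103 108 107
f 107 106 105
f 108 106 107



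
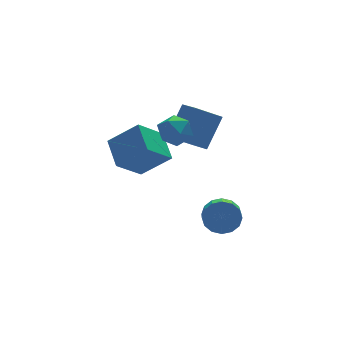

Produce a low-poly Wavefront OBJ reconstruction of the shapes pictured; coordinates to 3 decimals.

v 1.269 2.09 0.96
v -0.224 2.13 1.965
v 1.083 3.221 0.64
v -0.409 3.261 1.646
v 2.429 2.759 2.654
v 0.937 2.799 3.66
v 2.244 3.89 2.335
v 0.751 3.93 3.34
v -3.414 2.581 0.678
v -3.195 4.237 1.473
v -1.92 2.991 -0.587
v -1.701 4.647 0.208
v -2.079 1.773 1.992
v -1.86 3.429 2.787
v -0.585 2.183 0.727
v -0.366 3.839 1.522
v 1.41 0.609 -3.012
v 1.715 0.095 -3.813
v 1.316 -0.803 -3.39
v 1.01 -0.289 -2.588
v 2.112 0.075 -3.482
v 1.713 -0.823 -3.058
v 2.321 0.198 -3.024
v 1.922 -0.7 -2.601
v 2.286 0.431 -2.563
v 1.886 -0.467 -2.14
v 2.015 0.711 -2.222
v 1.616 -0.187 -1.799
v 1.583 0.965 -2.093
v 1.183 0.067 -1.67
v 1.104 1.123 -2.21
v 0.705 0.225 -1.787
v 0.707 1.143 -2.542
v 0.308 0.245 -2.118
v 0.498 1.02 -2.999
v 0.099 0.122 -2.576
v 0.534 0.787 -3.46
v 0.134 -0.111 -3.037
v 0.804 0.507 -3.801
v 0.405 -0.391 -3.378
v 1.237 0.253 -3.93
v 0.837 -0.645 -3.507
v -1.506 1.241 2.8
v -0.819 1.842 3.232
v -1.101 0.038 3.828
v -0.414 0.639 4.26
v -1.398 0.831 4.377
v -1.648 1.575 3.742
v -0.272 0.305 3.318
v -0.522 1.049 2.683
v -0.056 1.263 3.552
v -0.752 1.588 4.207
v -1.168 0.292 2.853
v -1.864 0.617 3.508
f 2 4 1
f 5 2 1
f 1 4 3
f 3 5 1
f 2 8 4
f 6 2 5
f 6 8 2
f 4 8 3
f 7 5 3
f 3 8 7
f 7 6 5
f 8 6 7
f 10 12 9
f 13 10 9
f 9 12 11
f 11 13 9
f 10 16 12
f 14 10 13
f 14 16 10
f 12 16 11
f 15 13 11
f 11 16 15
f 15 14 13
f 16 14 15
f 18 17 21
f 18 21 19
f 19 21 22
f 19 22 20
f 21 17 23
f 21 23 22
f 22 23 24
f 22 24 20
f 23 17 25
f 23 25 24
f 24 25 26
f 24 26 20
f 25 17 27
f 25 27 26
f 26 27 28
f 26 28 20
f 27 17 29
f 27 29 28
f 28 29 30
f 28 30 20
f 29 17 31
f 29 31 30
f 30 31 32
f 30 32 20
f 31 17 33
f 31 33 32
f 32 33 34
f 32 34 20
f 33 17 35
f 33 35 34
f 34 35 36
f 34 36 20
f 35 17 37
f 35 37 36
f 36 37 38
f 36 38 20
f 37 17 39
f 37 39 38
f 38 39 40
f 38 40 20
f 39 17 41
f 39 41 40
f 40 41 42
f 40 42 20
f 41 17 18
f 41 18 42
f 42 18 19
f 42 19 20
f 43 54 48
f 43 48 44
f 43 44 50
f 43 50 53
f 43 53 54
f 44 48 52
f 48 54 47
f 54 53 45
f 53 50 49
f 50 44 51
f 46 52 47
f 46 47 45
f 46 45 49
f 46 49 51
f 46 51 52
f 47 52 48
f 45 47 54
f 49 45 53
f 51 49 50
f 52 51 44



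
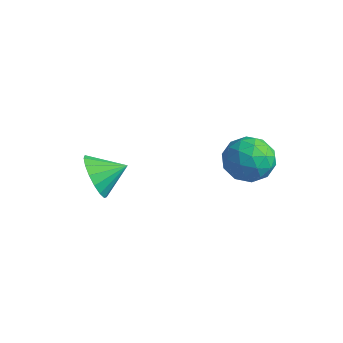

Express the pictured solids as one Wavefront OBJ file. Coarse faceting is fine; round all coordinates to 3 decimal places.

v -2.851 -1.251 2.261
v -2.49 -1.811 2.866
v -2.249 -0.389 2.699
v -2.219 -1.831 2.533
v -2.092 -1.718 2.137
v -2.139 -1.499 1.769
v -2.349 -1.222 1.514
v -2.675 -0.953 1.43
v -3.04 -0.751 1.537
v -3.363 -0.665 1.809
v -3.568 -0.713 2.185
v -3.609 -0.884 2.578
v -3.476 -1.139 2.898
v -3.2 -1.42 3.073
v -2.845 -1.663 3.061
v 0.074 2.27 3.798
v 0.768 2.853 3.61
v 0.972 1.107 3.51
v 1.666 1.69 3.322
v 1.356 1.603 4.19
v 0.801 2.322 4.368
v 0.939 1.638 2.752
v 0.384 2.357 2.93
v 1.303 2.462 2.964
v 1.561 2.44 3.853
v 0.179 1.52 3.267
v 0.437 1.498 4.156
v 0.342 2.664 3.73
v 1.398 1.296 3.39
v 1.215 1.246 3.9
v 1.623 1.588 3.79
v 0.362 2.352 4.175
v 0.77 2.694 4.065
v 1.115 1.96 4.405
v 0.97 1.266 3.055
v 1.378 1.608 2.945
v 0.117 2.372 3.33
v 0.525 2.714 3.22
v 0.625 2 2.715
v 1.065 2.776 3.239
v 1.592 2.093 3.07
v 1.165 2.062 2.735
v 0.839 2.485 2.84
v 1.216 2.764 3.762
v 1.744 2.08 3.592
v 1.562 2.029 4.102
v 1.235 2.452 4.207
v 1.53 2.534 3.382
v -0.004 1.88 3.528
v 0.524 1.196 3.358
v 0.505 1.508 2.913
v 0.178 1.931 3.018
v 0.148 1.867 4.05
v 0.675 1.184 3.881
v 0.901 1.475 4.28
v 0.575 1.898 4.385
v 0.21 1.426 3.738
f 2 1 4
f 2 4 3
f 4 1 5
f 4 5 3
f 5 1 6
f 5 6 3
f 6 1 7
f 6 7 3
f 7 1 8
f 7 8 3
f 8 1 9
f 8 9 3
f 9 1 10
f 9 10 3
f 10 1 11
f 10 11 3
f 11 1 12
f 11 12 3
f 12 1 13
f 12 13 3
f 13 1 14
f 13 14 3
f 14 1 15
f 14 15 3
f 15 1 2
f 15 2 3
f 16 53 32
f 53 27 56
f 32 56 21
f 53 56 32
f 16 32 28
f 32 21 33
f 28 33 17
f 32 33 28
f 16 28 37
f 28 17 38
f 37 38 23
f 28 38 37
f 16 37 49
f 37 23 52
f 49 52 26
f 37 52 49
f 16 49 53
f 49 26 57
f 53 57 27
f 49 57 53
f 17 33 44
f 33 21 47
f 44 47 25
f 33 47 44
f 21 56 34
f 56 27 55
f 34 55 20
f 56 55 34
f 27 57 54
f 57 26 50
f 54 50 18
f 57 50 54
f 26 52 51
f 52 23 39
f 51 39 22
f 52 39 51
f 23 38 43
f 38 17 40
f 43 40 24
f 38 40 43
f 19 45 31
f 45 25 46
f 31 46 20
f 45 46 31
f 19 31 29
f 31 20 30
f 29 30 18
f 31 30 29
f 19 29 36
f 29 18 35
f 36 35 22
f 29 35 36
f 19 36 41
f 36 22 42
f 41 42 24
f 36 42 41
f 19 41 45
f 41 24 48
f 45 48 25
f 41 48 45
f 20 46 34
f 46 25 47
f 34 47 21
f 46 47 34
f 18 30 54
f 30 20 55
f 54 55 27
f 30 55 54
f 22 35 51
f 35 18 50
f 51 50 26
f 35 50 51
f 24 42 43
f 42 22 39
f 43 39 23
f 42 39 43
f 25 48 44
f 48 24 40
f 44 40 17
f 48 40 44



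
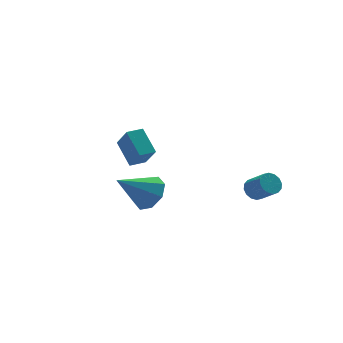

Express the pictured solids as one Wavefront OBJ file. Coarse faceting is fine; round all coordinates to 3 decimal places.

v -2.215 -2.802 -0.253
v -1.593 -3.272 0.494
v -3.925 -2.898 1.113
v -1.591 -2.448 0.554
v -1.955 -1.831 0.142
v -2.471 -1.783 -0.502
v -2.838 -2.331 -0.999
v -2.84 -3.156 -1.06
v -2.476 -3.773 -0.647
v -1.959 -3.821 -0.004
v 3.401 -2.818 -1.324
v 3.807 -2.376 -1.027
v 4.206 -3.34 -0.139
v 3.799 -3.782 -0.436
v 3.505 -2.347 -0.86
v 3.904 -3.31 0.029
v 3.175 -2.444 -0.817
v 3.574 -3.407 0.072
v 2.905 -2.641 -0.91
v 3.304 -3.604 -0.021
v 2.768 -2.886 -1.114
v 3.167 -3.849 -0.225
v 2.801 -3.112 -1.374
v 3.199 -4.076 -0.485
v 2.994 -3.26 -1.621
v 3.393 -4.224 -0.733
v 3.296 -3.29 -1.789
v 3.695 -4.253 -0.9
v 3.626 -3.193 -1.832
v 4.025 -4.156 -0.943
v 3.896 -2.996 -1.739
v 4.295 -3.959 -0.85
v 4.033 -2.751 -1.535
v 4.432 -3.714 -0.646
v 4.001 -2.524 -1.275
v 4.399 -3.488 -0.386
v -1.065 1.293 -0.06
v -1.229 2.62 0.972
v -1.25 2.217 -1.278
v -1.414 3.545 -0.246
v -0.126 1.435 -0.094
v -0.29 2.763 0.938
v -0.311 2.36 -1.312
v -0.475 3.687 -0.28
f 2 1 4
f 2 4 3
f 4 1 5
f 4 5 3
f 5 1 6
f 5 6 3
f 6 1 7
f 6 7 3
f 7 1 8
f 7 8 3
f 8 1 9
f 8 9 3
f 9 1 10
f 9 10 3
f 10 1 2
f 10 2 3
f 12 11 15
f 12 15 13
f 13 15 16
f 13 16 14
f 15 11 17
f 15 17 16
f 16 17 18
f 16 18 14
f 17 11 19
f 17 19 18
f 18 19 20
f 18 20 14
f 19 11 21
f 19 21 20
f 20 21 22
f 20 22 14
f 21 11 23
f 21 23 22
f 22 23 24
f 22 24 14
f 23 11 25
f 23 25 24
f 24 25 26
f 24 26 14
f 25 11 27
f 25 27 26
f 26 27 28
f 26 28 14
f 27 11 29
f 27 29 28
f 28 29 30
f 28 30 14
f 29 11 31
f 29 31 30
f 30 31 32
f 30 32 14
f 31 11 33
f 31 33 32
f 32 33 34
f 32 34 14
f 33 11 35
f 33 35 34
f 34 35 36
f 34 36 14
f 35 11 12
f 35 12 36
f 36 12 13
f 36 13 14
f 38 40 37
f 41 38 37
f 37 40 39
f 39 41 37
f 38 44 40
f 42 38 41
f 42 44 38
f 40 44 39
f 43 41 39
f 39 44 43
f 43 42 41
f 44 42 43



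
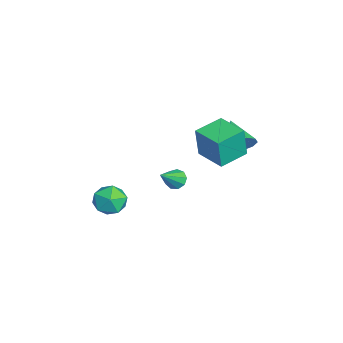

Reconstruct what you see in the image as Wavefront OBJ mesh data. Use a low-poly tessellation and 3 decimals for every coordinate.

v -2.272 -3.141 -2.254
v -1.155 -2.9 -2.075
v -1.805 -4.84 -2.885
v -0.688 -4.599 -2.706
v -1.401 -4.736 -1.806
v -1.69 -3.685 -1.416
v -1.27 -4.055 -3.544
v -1.559 -3.004 -3.154
v -0.536 -3.465 -2.873
v -0.617 -3.886 -1.798
v -2.343 -3.854 -3.162
v -2.424 -4.275 -2.087
v -3.187 -0.019 -2.232
v -2.624 0.073 -2.656
v -2.073 -1.001 -0.968
v -2.658 0.441 -2.341
v -2.938 0.594 -1.975
v -3.335 0.46 -1.73
v -3.663 0.101 -1.72
v -3.768 -0.314 -1.949
v -3.601 -0.591 -2.311
v -3.24 -0.601 -2.637
v -2.854 -0.338 -2.773
v -0.318 2.385 2.974
v -0.185 2.178 4.929
v 1.246 3.445 2.98
v 1.379 3.238 4.934
v 0.701 0.882 2.746
v 0.834 0.675 4.7
v 2.265 1.942 2.751
v 2.398 1.735 4.706
v -1.413 3.359 1.777
v -0.851 3.076 2.63
v -3.007 3.041 2.723
v -0.959 3.721 2.664
v -1.241 4.228 2.359
v -1.589 4.403 1.832
v -1.869 4.179 1.284
v -1.976 3.642 0.924
v -1.867 2.997 0.891
v -1.585 2.49 1.195
v -1.237 2.315 1.722
v -0.957 2.539 2.271
f 1 12 6
f 1 6 2
f 1 2 8
f 1 8 11
f 1 11 12
f 2 6 10
f 6 12 5
f 12 11 3
f 11 8 7
f 8 2 9
f 4 10 5
f 4 5 3
f 4 3 7
f 4 7 9
f 4 9 10
f 5 10 6
f 3 5 12
f 7 3 11
f 9 7 8
f 10 9 2
f 14 13 16
f 14 16 15
f 16 13 17
f 16 17 15
f 17 13 18
f 17 18 15
f 18 13 19
f 18 19 15
f 19 13 20
f 19 20 15
f 20 13 21
f 20 21 15
f 21 13 22
f 21 22 15
f 22 13 23
f 22 23 15
f 23 13 14
f 23 14 15
f 25 27 24
f 28 25 24
f 24 27 26
f 26 28 24
f 25 31 27
f 29 25 28
f 29 31 25
f 27 31 26
f 30 28 26
f 26 31 30
f 30 29 28
f 31 29 30
f 33 32 35
f 33 35 34
f 35 32 36
f 35 36 34
f 36 32 37
f 36 37 34
f 37 32 38
f 37 38 34
f 38 32 39
f 38 39 34
f 39 32 40
f 39 40 34
f 40 32 41
f 40 41 34
f 41 32 42
f 41 42 34
f 42 32 43
f 42 43 34
f 43 32 33
f 43 33 34



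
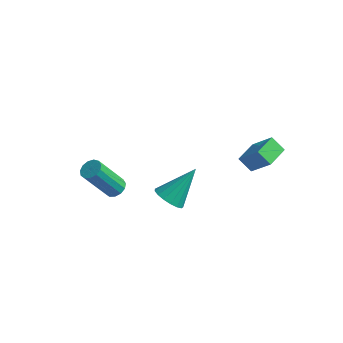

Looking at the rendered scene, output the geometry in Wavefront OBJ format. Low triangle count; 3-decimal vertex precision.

v 2.18 0.092 -0.773
v 3.114 -0.009 0.265
v 2.223 1.199 -0.704
v 3.158 1.098 0.334
v 2.782 0.102 -1.314
v 3.717 0.001 -0.276
v 2.826 1.209 -1.245
v 3.76 1.108 -0.207
v -1.931 -2.905 -2.291
v -1.668 -3.33 -2.391
v -2.326 -4.12 -0.77
v -2.589 -3.695 -0.669
v -1.493 -3.161 -2.238
v -2.152 -3.951 -0.616
v -1.457 -2.911 -2.101
v -2.116 -3.701 -0.48
v -1.572 -2.659 -2.025
v -2.23 -3.449 -0.404
v -1.8 -2.485 -2.033
v -2.459 -3.275 -0.412
v -2.07 -2.444 -2.123
v -2.729 -3.234 -0.501
v -2.296 -2.55 -2.266
v -2.954 -3.34 -0.645
v -2.405 -2.768 -2.417
v -3.064 -3.558 -0.796
v -2.364 -3.03 -2.528
v -3.023 -3.82 -0.907
v -2.186 -3.252 -2.563
v -2.844 -4.042 -0.942
v -1.926 -3.364 -2.512
v -2.585 -4.154 -0.891
v 1.523 -4.346 0.098
v 1.899 -4.002 -0.382
v 2.077 -3.214 1.342
v 1.601 -3.849 -0.389
v 1.285 -3.81 -0.284
v 1.024 -3.894 -0.091
v 0.877 -4.081 0.144
v 0.878 -4.329 0.37
v 1.027 -4.581 0.533
v 1.29 -4.779 0.596
v 1.606 -4.878 0.546
v 1.903 -4.855 0.393
v 2.113 -4.716 0.172
v 2.188 -4.491 -0.065
v 2.111 -4.234 -0.265
f 2 4 1
f 5 2 1
f 1 4 3
f 3 5 1
f 2 8 4
f 6 2 5
f 6 8 2
f 4 8 3
f 7 5 3
f 3 8 7
f 7 6 5
f 8 6 7
f 10 9 13
f 10 13 11
f 11 13 14
f 11 14 12
f 13 9 15
f 13 15 14
f 14 15 16
f 14 16 12
f 15 9 17
f 15 17 16
f 16 17 18
f 16 18 12
f 17 9 19
f 17 19 18
f 18 19 20
f 18 20 12
f 19 9 21
f 19 21 20
f 20 21 22
f 20 22 12
f 21 9 23
f 21 23 22
f 22 23 24
f 22 24 12
f 23 9 25
f 23 25 24
f 24 25 26
f 24 26 12
f 25 9 27
f 25 27 26
f 26 27 28
f 26 28 12
f 27 9 29
f 27 29 28
f 28 29 30
f 28 30 12
f 29 9 31
f 29 31 30
f 30 31 32
f 30 32 12
f 31 9 10
f 31 10 32
f 32 10 11
f 32 11 12
f 34 33 36
f 34 36 35
f 36 33 37
f 36 37 35
f 37 33 38
f 37 38 35
f 38 33 39
f 38 39 35
f 39 33 40
f 39 40 35
f 40 33 41
f 40 41 35
f 41 33 42
f 41 42 35
f 42 33 43
f 42 43 35
f 43 33 44
f 43 44 35
f 44 33 45
f 44 45 35
f 45 33 46
f 45 46 35
f 46 33 47
f 46 47 35
f 47 33 34
f 47 34 35



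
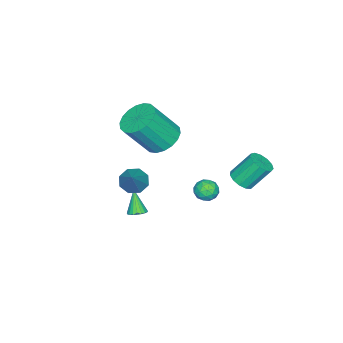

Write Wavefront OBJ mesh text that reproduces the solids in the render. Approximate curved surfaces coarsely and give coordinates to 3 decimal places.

v 1.802 -1.947 0.55
v 2.346 -1.935 0.048
v 3.138 -1.273 2.01
v 2.066 -1.443 0.076
v 1.632 -1.246 0.382
v 1.298 -1.46 0.787
v 1.259 -1.958 1.052
v 1.539 -2.45 1.023
v 1.973 -2.647 0.717
v 2.307 -2.433 0.313
v -2.123 1.739 -0.712
v -1.613 2.224 -0.805
v -2.147 3.027 0.459
v -2.657 2.541 0.552
v -1.928 2.349 -1.017
v -2.462 3.152 0.247
v -2.305 2.281 -1.133
v -2.839 3.083 0.131
v -2.624 2.04 -1.115
v -3.158 2.843 0.149
v -2.784 1.704 -0.969
v -3.318 2.506 0.295
v -2.734 1.378 -0.742
v -3.268 2.181 0.523
v -2.49 1.168 -0.505
v -3.024 1.97 0.76
v -2.13 1.138 -0.334
v -2.664 1.941 0.931
v -1.767 1.299 -0.283
v -2.301 2.102 0.981
v -1.517 1.6 -0.368
v -2.052 2.403 0.896
v -1.46 1.945 -0.563
v -1.994 2.747 0.701
v 0.934 1.814 1.218
v 1.291 2.31 1.022
v 1.789 1.23 1.298
v 2.146 1.726 1.102
v 1.862 1.742 1.677
v 1.334 2.102 1.628
v 1.746 1.438 0.692
v 1.218 1.798 0.643
v 1.793 2.077 0.698
v 1.864 2.265 1.307
v 1.216 1.275 1.013
v 1.287 1.463 1.622
v 1.038 2.113 1.113
v 2.042 1.427 1.207
v 1.875 1.436 1.545
v 2.085 1.728 1.43
v 1.063 1.991 1.469
v 1.273 2.283 1.354
v 1.608 1.949 1.739
v 1.807 1.257 0.966
v 2.017 1.549 0.851
v 0.995 1.812 0.89
v 1.205 2.104 0.775
v 1.472 1.591 0.581
v 1.542 2.268 0.807
v 2.045 1.925 0.854
v 1.81 1.755 0.613
v 1.5 1.967 0.584
v 1.584 2.378 1.165
v 2.087 2.035 1.212
v 1.92 2.045 1.55
v 1.609 2.257 1.521
v 1.879 2.242 0.974
v 0.993 1.505 1.108
v 1.496 1.162 1.155
v 1.471 1.283 0.799
v 1.16 1.495 0.77
v 1.035 1.615 1.466
v 1.538 1.272 1.513
v 1.58 1.573 1.736
v 1.27 1.785 1.707
v 1.201 1.298 1.346
v 2.226 -1.532 -1.317
v 2.693 -1.502 -1.14
v 1.794 -1.968 -0.103
v 2.618 -1.312 -1.098
v 2.476 -1.16 -1.094
v 2.291 -1.073 -1.128
v 2.094 -1.065 -1.195
v 1.92 -1.137 -1.284
v 1.8 -1.278 -1.377
v 1.752 -1.463 -1.461
v 1.787 -1.659 -1.519
v 1.898 -1.833 -1.542
v 2.065 -1.956 -1.527
v 2.261 -2.005 -1.475
v 2.45 -1.972 -1.395
v 2.601 -1.863 -1.302
v 2.686 -1.696 -1.212
v -2.771 -2.969 0.186
v -1.897 -3.208 -0.382
v -0.994 -4.11 1.386
v -1.869 -3.871 1.954
v -1.797 -2.775 -0.212
v -0.895 -3.677 1.556
v -1.891 -2.38 0.037
v -0.988 -3.282 1.805
v -2.158 -2.102 0.316
v -1.256 -3.003 2.084
v -2.547 -1.995 0.569
v -1.645 -2.897 2.336
v -2.981 -2.082 0.746
v -2.079 -2.983 2.514
v -3.373 -2.344 0.812
v -2.471 -3.246 2.58
v -3.646 -2.73 0.754
v -2.743 -3.632 2.522
v -3.745 -3.163 0.584
v -2.843 -4.065 2.352
v -3.652 -3.558 0.335
v -2.749 -4.46 2.103
v -3.384 -3.837 0.056
v -2.482 -4.738 1.824
v -2.995 -3.943 -0.196
v -2.093 -4.845 1.571
v -2.561 -3.857 -0.374
v -1.659 -4.758 1.394
v -2.169 -3.594 -0.44
v -1.267 -4.496 1.328
f 2 1 4
f 2 4 3
f 4 1 5
f 4 5 3
f 5 1 6
f 5 6 3
f 6 1 7
f 6 7 3
f 7 1 8
f 7 8 3
f 8 1 9
f 8 9 3
f 9 1 10
f 9 10 3
f 10 1 2
f 10 2 3
f 12 11 15
f 12 15 13
f 13 15 16
f 13 16 14
f 15 11 17
f 15 17 16
f 16 17 18
f 16 18 14
f 17 11 19
f 17 19 18
f 18 19 20
f 18 20 14
f 19 11 21
f 19 21 20
f 20 21 22
f 20 22 14
f 21 11 23
f 21 23 22
f 22 23 24
f 22 24 14
f 23 11 25
f 23 25 24
f 24 25 26
f 24 26 14
f 25 11 27
f 25 27 26
f 26 27 28
f 26 28 14
f 27 11 29
f 27 29 28
f 28 29 30
f 28 30 14
f 29 11 31
f 29 31 30
f 30 31 32
f 30 32 14
f 31 11 33
f 31 33 32
f 32 33 34
f 32 34 14
f 33 11 12
f 33 12 34
f 34 12 13
f 34 13 14
f 35 72 51
f 72 46 75
f 51 75 40
f 72 75 51
f 35 51 47
f 51 40 52
f 47 52 36
f 51 52 47
f 35 47 56
f 47 36 57
f 56 57 42
f 47 57 56
f 35 56 68
f 56 42 71
f 68 71 45
f 56 71 68
f 35 68 72
f 68 45 76
f 72 76 46
f 68 76 72
f 36 52 63
f 52 40 66
f 63 66 44
f 52 66 63
f 40 75 53
f 75 46 74
f 53 74 39
f 75 74 53
f 46 76 73
f 76 45 69
f 73 69 37
f 76 69 73
f 45 71 70
f 71 42 58
f 70 58 41
f 71 58 70
f 42 57 62
f 57 36 59
f 62 59 43
f 57 59 62
f 38 64 50
f 64 44 65
f 50 65 39
f 64 65 50
f 38 50 48
f 50 39 49
f 48 49 37
f 50 49 48
f 38 48 55
f 48 37 54
f 55 54 41
f 48 54 55
f 38 55 60
f 55 41 61
f 60 61 43
f 55 61 60
f 38 60 64
f 60 43 67
f 64 67 44
f 60 67 64
f 39 65 53
f 65 44 66
f 53 66 40
f 65 66 53
f 37 49 73
f 49 39 74
f 73 74 46
f 49 74 73
f 41 54 70
f 54 37 69
f 70 69 45
f 54 69 70
f 43 61 62
f 61 41 58
f 62 58 42
f 61 58 62
f 44 67 63
f 67 43 59
f 63 59 36
f 67 59 63
f 78 77 80
f 78 80 79
f 80 77 81
f 80 81 79
f 81 77 82
f 81 82 79
f 82 77 83
f 82 83 79
f 83 77 84
f 83 84 79
f 84 77 85
f 84 85 79
f 85 77 86
f 85 86 79
f 86 77 87
f 86 87 79
f 87 77 88
f 87 88 79
f 88 77 89
f 88 89 79
f 89 77 90
f 89 90 79
f 90 77 91
f 90 91 79
f 91 77 92
f 91 92 79
f 92 77 93
f 92 93 79
f 93 77 78
f 93 78 79
f 95 94 98
f 95 98 96
f 96 98 99
f 96 99 97
f 98 94 100
f 98 100 99
f 99 100 101
f 99 101 97
f 100 94 102
f 100 102 101
f 101 102 103
f 101 103 97
f 102 94 104
f 102 104 103
f 103 104 105
f 103 105 97
f 104 94 106
f 104 106 105
f 105 106 107
f 105 107 97
f 106 94 108
f 106 108 107
f 107 108 109
f 107 109 97
f 108 94 110
f 108 110 109
f 109 110 111
f 109 111 97
f 110 94 112
f 110 112 111
f 111 112 113
f 111 113 97
f 112 94 114
f 112 114 113
f 113 114 115
f 113 115 97
f 114 94 116
f 114 116 115
f 115 116 117
f 115 117 97
f 116 94 118
f 116 118 117
f 117 118 119
f 117 119 97
f 118 94 120
f 118 120 119
f 119 120 121
f 119 121 97
f 120 94 122
f 120 122 121
f 121 122 123
f 121 123 97
f 122 94 95
f 122 95 123
f 123 95 96
f 123 96 97



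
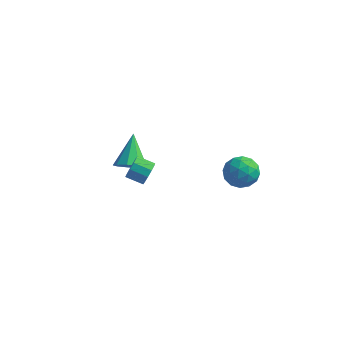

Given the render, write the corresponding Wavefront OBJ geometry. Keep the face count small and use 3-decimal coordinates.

v -3.146 0.007 -1.564
v -2.355 0.527 -1.854
v -3.654 1.573 -0.136
v -2.893 0.695 -2.229
v -3.55 0.541 -2.293
v -4.017 0.137 -2.016
v -4.077 -0.328 -1.528
v -3.701 -0.637 -1.056
v -3.066 -0.644 -0.822
v -2.468 -0.347 -0.935
v -2.187 0.116 -1.343
v 1.329 4.794 -3.693
v 2.34 4.808 -4.21
v 1.64 3.072 -3.13
v 2.651 3.086 -3.647
v 2.474 3.729 -2.728
v 2.282 4.793 -3.076
v 1.698 3.087 -4.264
v 1.506 4.151 -4.612
v 2.569 3.753 -4.563
v 3.048 4.15 -3.613
v 0.932 3.73 -3.727
v 1.411 4.127 -2.777
v 1.807 4.952 -4.001
v 2.173 2.928 -3.339
v 2.069 3.306 -2.799
v 2.663 3.315 -3.103
v 1.773 4.943 -3.334
v 2.367 4.952 -3.638
v 2.446 4.318 -2.767
v 1.613 2.928 -3.702
v 2.207 2.937 -4.006
v 1.317 4.565 -4.237
v 1.911 4.574 -4.541
v 1.534 3.562 -4.573
v 2.536 4.34 -4.512
v 2.719 3.328 -4.181
v 2.159 3.328 -4.544
v 2.046 3.954 -4.748
v 2.817 4.573 -3.954
v 3.001 3.562 -3.623
v 2.896 3.94 -3.083
v 2.783 4.565 -3.287
v 2.952 3.953 -4.161
v 0.979 4.318 -3.717
v 1.163 3.307 -3.386
v 1.197 3.315 -4.053
v 1.084 3.94 -4.257
v 1.261 4.552 -3.159
v 1.444 3.54 -2.828
v 1.934 3.926 -2.592
v 1.821 4.552 -2.796
v 1.028 3.927 -3.179
v -0.44 -3.506 1.929
v -0.182 -3.759 2.551
v -1.161 -3.866 2.914
v -1.42 -3.614 2.291
v -0.217 -3.317 2.586
v -1.197 -3.424 2.949
v -0.338 -2.947 2.37
v -1.317 -3.054 2.733
v -0.498 -2.791 1.985
v -1.477 -2.898 2.348
v -0.635 -2.908 1.579
v -1.615 -3.015 1.942
v -0.699 -3.254 1.306
v -1.678 -3.361 1.669
v -0.663 -3.696 1.271
v -1.643 -3.803 1.634
v -0.543 -4.066 1.487
v -1.522 -4.173 1.85
v -0.383 -4.222 1.872
v -1.362 -4.329 2.235
v -0.245 -4.105 2.278
v -1.225 -4.212 2.641
f 2 1 4
f 2 4 3
f 4 1 5
f 4 5 3
f 5 1 6
f 5 6 3
f 6 1 7
f 6 7 3
f 7 1 8
f 7 8 3
f 8 1 9
f 8 9 3
f 9 1 10
f 9 10 3
f 10 1 11
f 10 11 3
f 11 1 2
f 11 2 3
f 12 49 28
f 49 23 52
f 28 52 17
f 49 52 28
f 12 28 24
f 28 17 29
f 24 29 13
f 28 29 24
f 12 24 33
f 24 13 34
f 33 34 19
f 24 34 33
f 12 33 45
f 33 19 48
f 45 48 22
f 33 48 45
f 12 45 49
f 45 22 53
f 49 53 23
f 45 53 49
f 13 29 40
f 29 17 43
f 40 43 21
f 29 43 40
f 17 52 30
f 52 23 51
f 30 51 16
f 52 51 30
f 23 53 50
f 53 22 46
f 50 46 14
f 53 46 50
f 22 48 47
f 48 19 35
f 47 35 18
f 48 35 47
f 19 34 39
f 34 13 36
f 39 36 20
f 34 36 39
f 15 41 27
f 41 21 42
f 27 42 16
f 41 42 27
f 15 27 25
f 27 16 26
f 25 26 14
f 27 26 25
f 15 25 32
f 25 14 31
f 32 31 18
f 25 31 32
f 15 32 37
f 32 18 38
f 37 38 20
f 32 38 37
f 15 37 41
f 37 20 44
f 41 44 21
f 37 44 41
f 16 42 30
f 42 21 43
f 30 43 17
f 42 43 30
f 14 26 50
f 26 16 51
f 50 51 23
f 26 51 50
f 18 31 47
f 31 14 46
f 47 46 22
f 31 46 47
f 20 38 39
f 38 18 35
f 39 35 19
f 38 35 39
f 21 44 40
f 44 20 36
f 40 36 13
f 44 36 40
f 55 54 58
f 55 58 56
f 56 58 59
f 56 59 57
f 58 54 60
f 58 60 59
f 59 60 61
f 59 61 57
f 60 54 62
f 60 62 61
f 61 62 63
f 61 63 57
f 62 54 64
f 62 64 63
f 63 64 65
f 63 65 57
f 64 54 66
f 64 66 65
f 65 66 67
f 65 67 57
f 66 54 68
f 66 68 67
f 67 68 69
f 67 69 57
f 68 54 70
f 68 70 69
f 69 70 71
f 69 71 57
f 70 54 72
f 70 72 71
f 71 72 73
f 71 73 57
f 72 54 74
f 72 74 73
f 73 74 75
f 73 75 57
f 74 54 55
f 74 55 75
f 75 55 56
f 75 56 57



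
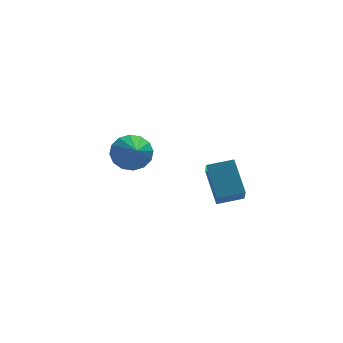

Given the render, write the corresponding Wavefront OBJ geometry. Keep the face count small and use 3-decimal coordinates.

v 2.28 -3.683 -1.196
v 2.136 -4.289 -0.519
v 2.196 -2.768 -0.395
v 2.052 -3.374 0.282
v 3.088 -3.726 -1.062
v 2.944 -4.332 -0.385
v 3.004 -2.811 -0.261
v 2.86 -3.417 0.416
v 0.677 0.16 -1.167
v 1.24 -0.063 -1.453
v 0.643 -0.76 -0.513
v 1.346 0.126 -1.182
v 1.272 0.324 -0.907
v 1.039 0.478 -0.702
v 0.709 0.547 -0.621
v 0.37 0.513 -0.687
v 0.114 0.384 -0.881
v 0.008 0.195 -1.152
v 0.081 -0.003 -1.427
v 0.314 -0.157 -1.633
v 0.644 -0.226 -1.713
v 0.983 -0.192 -1.648
f 2 4 1
f 5 2 1
f 1 4 3
f 3 5 1
f 2 8 4
f 6 2 5
f 6 8 2
f 4 8 3
f 7 5 3
f 3 8 7
f 7 6 5
f 8 6 7
f 10 9 12
f 10 12 11
f 12 9 13
f 12 13 11
f 13 9 14
f 13 14 11
f 14 9 15
f 14 15 11
f 15 9 16
f 15 16 11
f 16 9 17
f 16 17 11
f 17 9 18
f 17 18 11
f 18 9 19
f 18 19 11
f 19 9 20
f 19 20 11
f 20 9 21
f 20 21 11
f 21 9 22
f 21 22 11
f 22 9 10
f 22 10 11



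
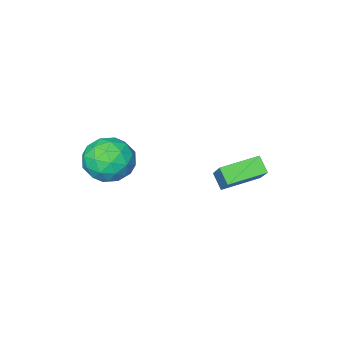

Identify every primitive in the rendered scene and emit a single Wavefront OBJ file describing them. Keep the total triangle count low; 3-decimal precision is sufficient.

v 3.209 0.029 1.388
v 4.181 0.404 2.022
v 3.419 -1.784 2.138
v 4.391 -1.409 2.772
v 3.278 -1.006 3.067
v 3.148 0.115 2.603
v 4.452 -1.495 1.557
v 4.322 -0.374 1.093
v 4.949 -0.538 2.127
v 4.224 -0.236 3.06
v 3.376 -1.144 1.1
v 2.651 -0.842 2.033
v 3.677 0.376 1.639
v 3.923 -1.756 2.521
v 3.269 -1.519 2.694
v 3.841 -1.299 3.067
v 3.07 0.206 1.981
v 3.641 0.426 2.354
v 3.11 -0.403 2.967
v 3.959 -1.806 1.806
v 4.53 -1.586 2.179
v 3.759 -0.081 1.093
v 4.331 0.139 1.466
v 4.49 -0.977 1.193
v 4.699 0.043 2.074
v 4.823 -1.023 2.514
v 4.858 -1.073 1.8
v 4.782 -0.415 1.528
v 4.273 0.22 2.622
v 4.396 -0.846 3.063
v 3.742 -0.609 3.236
v 3.666 0.05 2.963
v 4.724 -0.334 2.683
v 3.204 -0.534 1.097
v 3.327 -1.6 1.538
v 3.934 -1.43 1.197
v 3.858 -0.771 0.924
v 2.777 -0.357 1.646
v 2.901 -1.423 2.086
v 2.818 -0.965 2.632
v 2.742 -0.307 2.36
v 2.876 -1.046 1.477
v -2.041 1.462 0.805
v -1.405 2.772 2.22
v -1.98 2.122 0.167
v -1.344 3.432 1.582
v -0.336 0.988 0.478
v 0.3 2.298 1.893
v -0.275 1.648 -0.16
v 0.361 2.958 1.255
f 1 38 17
f 38 12 41
f 17 41 6
f 38 41 17
f 1 17 13
f 17 6 18
f 13 18 2
f 17 18 13
f 1 13 22
f 13 2 23
f 22 23 8
f 13 23 22
f 1 22 34
f 22 8 37
f 34 37 11
f 22 37 34
f 1 34 38
f 34 11 42
f 38 42 12
f 34 42 38
f 2 18 29
f 18 6 32
f 29 32 10
f 18 32 29
f 6 41 19
f 41 12 40
f 19 40 5
f 41 40 19
f 12 42 39
f 42 11 35
f 39 35 3
f 42 35 39
f 11 37 36
f 37 8 24
f 36 24 7
f 37 24 36
f 8 23 28
f 23 2 25
f 28 25 9
f 23 25 28
f 4 30 16
f 30 10 31
f 16 31 5
f 30 31 16
f 4 16 14
f 16 5 15
f 14 15 3
f 16 15 14
f 4 14 21
f 14 3 20
f 21 20 7
f 14 20 21
f 4 21 26
f 21 7 27
f 26 27 9
f 21 27 26
f 4 26 30
f 26 9 33
f 30 33 10
f 26 33 30
f 5 31 19
f 31 10 32
f 19 32 6
f 31 32 19
f 3 15 39
f 15 5 40
f 39 40 12
f 15 40 39
f 7 20 36
f 20 3 35
f 36 35 11
f 20 35 36
f 9 27 28
f 27 7 24
f 28 24 8
f 27 24 28
f 10 33 29
f 33 9 25
f 29 25 2
f 33 25 29
f 44 46 43
f 47 44 43
f 43 46 45
f 45 47 43
f 44 50 46
f 48 44 47
f 48 50 44
f 46 50 45
f 49 47 45
f 45 50 49
f 49 48 47
f 50 48 49

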